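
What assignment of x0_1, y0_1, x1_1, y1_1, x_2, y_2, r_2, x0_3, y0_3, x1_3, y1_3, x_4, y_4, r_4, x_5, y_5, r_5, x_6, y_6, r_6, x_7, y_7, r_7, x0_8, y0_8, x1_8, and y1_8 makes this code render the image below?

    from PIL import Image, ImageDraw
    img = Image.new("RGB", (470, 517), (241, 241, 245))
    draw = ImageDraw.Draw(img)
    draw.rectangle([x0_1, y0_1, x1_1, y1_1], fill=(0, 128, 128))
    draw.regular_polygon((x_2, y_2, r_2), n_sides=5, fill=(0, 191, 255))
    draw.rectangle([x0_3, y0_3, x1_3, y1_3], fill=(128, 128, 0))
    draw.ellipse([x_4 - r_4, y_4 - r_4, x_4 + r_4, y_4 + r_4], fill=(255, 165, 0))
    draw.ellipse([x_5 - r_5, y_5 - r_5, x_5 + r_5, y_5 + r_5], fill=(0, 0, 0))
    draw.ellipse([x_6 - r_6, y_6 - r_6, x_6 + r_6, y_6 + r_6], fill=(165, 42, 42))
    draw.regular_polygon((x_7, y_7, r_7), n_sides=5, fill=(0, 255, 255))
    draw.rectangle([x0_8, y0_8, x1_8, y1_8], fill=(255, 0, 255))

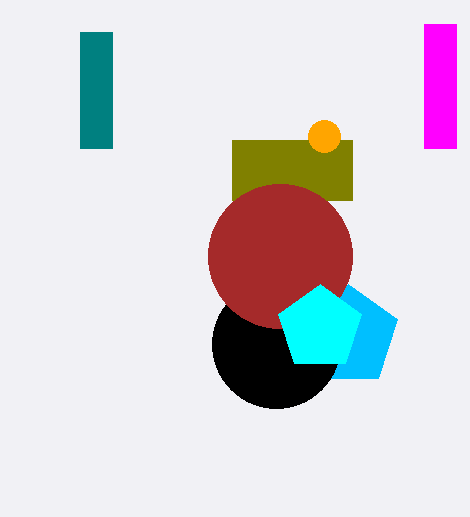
x0_1 = 80
y0_1 = 32
x1_1 = 112
y1_1 = 148
x_2 = 348
y_2 = 336
r_2 = 52
x0_3 = 232
y0_3 = 140
x1_3 = 352
y1_3 = 200
x_4 = 324
y_4 = 136
r_4 = 16
x_5 = 276
y_5 = 344
r_5 = 64
x_6 = 280
y_6 = 256
r_6 = 72
x_7 = 320
y_7 = 328
r_7 = 44
x0_8 = 424
y0_8 = 24
x1_8 = 456
y1_8 = 148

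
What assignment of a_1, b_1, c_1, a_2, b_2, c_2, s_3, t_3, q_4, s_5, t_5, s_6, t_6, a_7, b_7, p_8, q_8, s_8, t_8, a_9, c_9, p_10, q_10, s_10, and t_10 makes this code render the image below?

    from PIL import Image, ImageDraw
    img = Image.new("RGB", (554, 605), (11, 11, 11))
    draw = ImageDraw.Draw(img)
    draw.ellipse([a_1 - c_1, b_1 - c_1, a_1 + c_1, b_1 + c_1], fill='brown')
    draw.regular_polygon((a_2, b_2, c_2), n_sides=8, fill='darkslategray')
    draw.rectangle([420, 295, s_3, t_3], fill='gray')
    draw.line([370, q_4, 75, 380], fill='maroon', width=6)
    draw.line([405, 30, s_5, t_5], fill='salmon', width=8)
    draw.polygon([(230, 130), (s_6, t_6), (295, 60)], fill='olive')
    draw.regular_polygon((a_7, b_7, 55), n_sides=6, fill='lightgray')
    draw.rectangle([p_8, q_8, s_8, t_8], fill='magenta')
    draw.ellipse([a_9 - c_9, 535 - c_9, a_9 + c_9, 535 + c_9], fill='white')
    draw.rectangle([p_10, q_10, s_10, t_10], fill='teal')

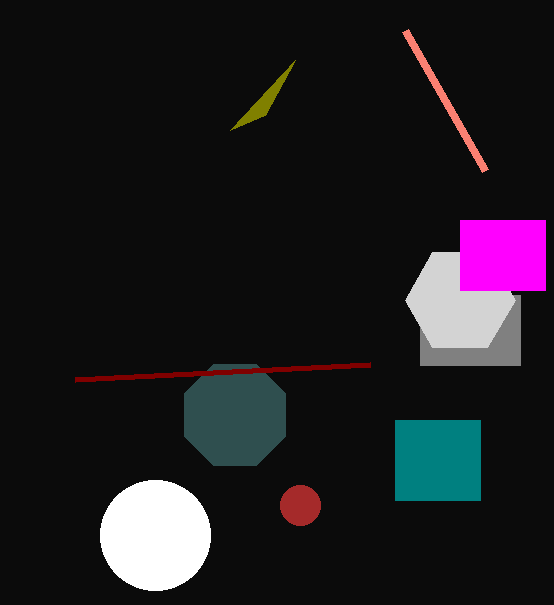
a_1 = 300
b_1 = 505
c_1 = 20
a_2 = 235
b_2 = 415
c_2 = 55
s_3 = 520
t_3 = 365
q_4 = 365
s_5 = 485
t_5 = 170
s_6 = 265
t_6 = 115
a_7 = 460
b_7 = 300
p_8 = 460
q_8 = 220
s_8 = 545
t_8 = 290
a_9 = 155
c_9 = 55
p_10 = 395
q_10 = 420
s_10 = 480
t_10 = 500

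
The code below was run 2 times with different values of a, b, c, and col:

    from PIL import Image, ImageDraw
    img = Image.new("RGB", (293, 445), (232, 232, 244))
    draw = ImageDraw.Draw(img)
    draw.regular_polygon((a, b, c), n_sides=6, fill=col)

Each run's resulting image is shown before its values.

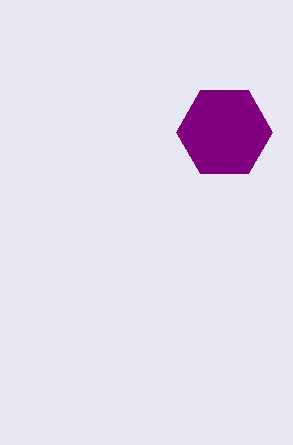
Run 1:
a = 224
b = 132
c = 48
col = 'purple'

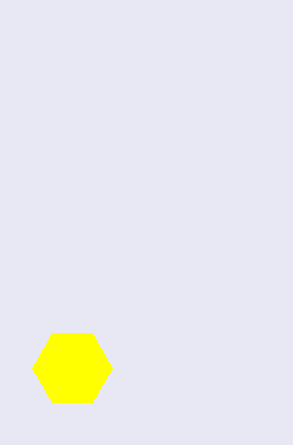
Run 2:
a = 72
b = 368
c = 40
col = 'yellow'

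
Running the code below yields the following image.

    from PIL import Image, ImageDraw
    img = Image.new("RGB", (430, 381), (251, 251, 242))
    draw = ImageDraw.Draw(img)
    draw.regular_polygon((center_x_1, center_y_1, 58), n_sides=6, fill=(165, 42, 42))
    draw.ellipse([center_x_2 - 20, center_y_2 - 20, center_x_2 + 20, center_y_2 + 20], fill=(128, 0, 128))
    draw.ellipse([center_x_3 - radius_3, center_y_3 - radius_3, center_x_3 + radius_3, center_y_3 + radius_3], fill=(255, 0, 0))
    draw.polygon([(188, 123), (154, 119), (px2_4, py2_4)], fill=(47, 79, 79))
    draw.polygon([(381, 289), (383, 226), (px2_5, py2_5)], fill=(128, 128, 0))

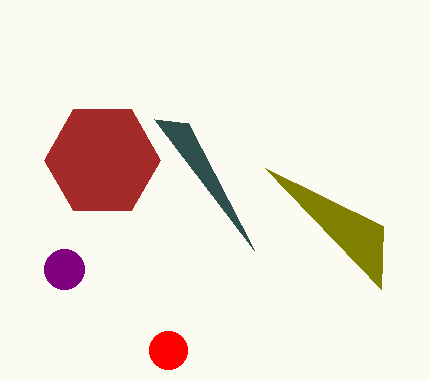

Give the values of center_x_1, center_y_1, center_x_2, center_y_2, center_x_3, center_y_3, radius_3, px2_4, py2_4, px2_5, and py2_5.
center_x_1 = 102, center_y_1 = 160, center_x_2 = 64, center_y_2 = 269, center_x_3 = 168, center_y_3 = 350, radius_3 = 19, px2_4 = 254, py2_4 = 250, px2_5 = 265, py2_5 = 168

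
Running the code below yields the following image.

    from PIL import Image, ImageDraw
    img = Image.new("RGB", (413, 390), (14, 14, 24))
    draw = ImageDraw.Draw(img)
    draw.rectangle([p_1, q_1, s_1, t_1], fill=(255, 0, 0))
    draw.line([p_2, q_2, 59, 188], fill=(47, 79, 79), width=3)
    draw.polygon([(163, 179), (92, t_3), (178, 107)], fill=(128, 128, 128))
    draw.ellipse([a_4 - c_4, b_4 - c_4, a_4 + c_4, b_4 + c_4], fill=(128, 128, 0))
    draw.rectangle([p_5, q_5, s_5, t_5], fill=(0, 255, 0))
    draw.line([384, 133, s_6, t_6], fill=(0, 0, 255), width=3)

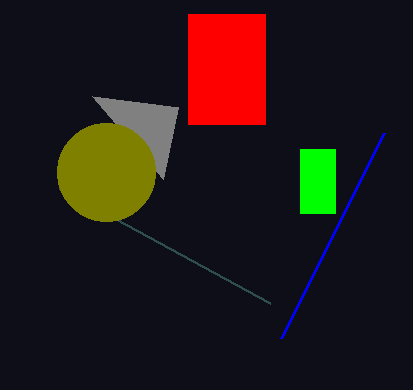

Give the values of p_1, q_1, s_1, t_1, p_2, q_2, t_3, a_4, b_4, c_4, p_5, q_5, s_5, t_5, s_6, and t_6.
p_1 = 188
q_1 = 14
s_1 = 265
t_1 = 124
p_2 = 270
q_2 = 303
t_3 = 96
a_4 = 106
b_4 = 172
c_4 = 49
p_5 = 300
q_5 = 149
s_5 = 335
t_5 = 213
s_6 = 281
t_6 = 338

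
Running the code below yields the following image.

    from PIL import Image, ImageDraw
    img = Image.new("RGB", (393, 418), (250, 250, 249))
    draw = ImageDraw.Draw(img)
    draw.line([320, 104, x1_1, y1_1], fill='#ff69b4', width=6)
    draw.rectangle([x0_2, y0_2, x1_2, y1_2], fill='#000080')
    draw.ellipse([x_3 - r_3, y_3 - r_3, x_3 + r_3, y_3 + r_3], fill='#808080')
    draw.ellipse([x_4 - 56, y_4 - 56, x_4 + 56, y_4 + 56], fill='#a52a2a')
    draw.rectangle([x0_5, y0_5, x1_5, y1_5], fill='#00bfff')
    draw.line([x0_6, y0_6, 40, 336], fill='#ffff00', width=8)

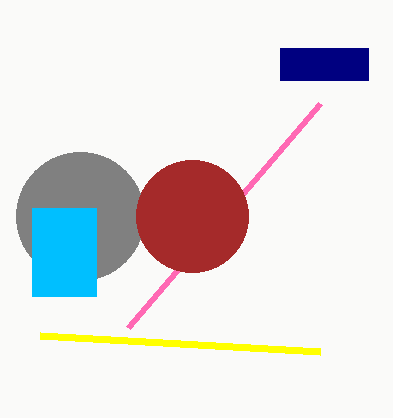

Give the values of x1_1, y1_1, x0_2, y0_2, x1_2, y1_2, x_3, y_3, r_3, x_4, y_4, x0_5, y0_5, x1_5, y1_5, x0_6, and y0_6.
x1_1 = 128
y1_1 = 328
x0_2 = 280
y0_2 = 48
x1_2 = 368
y1_2 = 80
x_3 = 80
y_3 = 216
r_3 = 64
x_4 = 192
y_4 = 216
x0_5 = 32
y0_5 = 208
x1_5 = 96
y1_5 = 296
x0_6 = 320
y0_6 = 352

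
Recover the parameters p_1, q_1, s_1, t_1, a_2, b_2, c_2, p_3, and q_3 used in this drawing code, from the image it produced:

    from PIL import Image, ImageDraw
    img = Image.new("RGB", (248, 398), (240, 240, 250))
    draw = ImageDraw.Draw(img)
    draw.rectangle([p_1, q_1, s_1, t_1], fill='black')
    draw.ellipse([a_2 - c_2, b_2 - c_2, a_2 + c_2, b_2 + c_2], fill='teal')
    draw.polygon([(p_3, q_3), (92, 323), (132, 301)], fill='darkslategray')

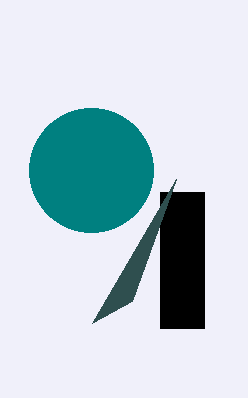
p_1 = 160; q_1 = 192; s_1 = 204; t_1 = 328; a_2 = 91; b_2 = 170; c_2 = 62; p_3 = 176; q_3 = 179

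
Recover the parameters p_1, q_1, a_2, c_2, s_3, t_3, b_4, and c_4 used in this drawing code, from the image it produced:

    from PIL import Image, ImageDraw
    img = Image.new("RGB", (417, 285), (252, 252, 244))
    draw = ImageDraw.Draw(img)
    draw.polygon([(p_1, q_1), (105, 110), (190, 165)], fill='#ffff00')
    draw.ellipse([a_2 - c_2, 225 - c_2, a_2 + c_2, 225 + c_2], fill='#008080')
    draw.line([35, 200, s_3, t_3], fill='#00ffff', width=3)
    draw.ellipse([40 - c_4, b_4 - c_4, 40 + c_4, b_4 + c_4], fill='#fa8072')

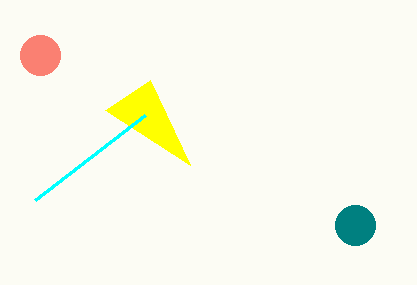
p_1 = 150; q_1 = 80; a_2 = 355; c_2 = 20; s_3 = 145; t_3 = 115; b_4 = 55; c_4 = 20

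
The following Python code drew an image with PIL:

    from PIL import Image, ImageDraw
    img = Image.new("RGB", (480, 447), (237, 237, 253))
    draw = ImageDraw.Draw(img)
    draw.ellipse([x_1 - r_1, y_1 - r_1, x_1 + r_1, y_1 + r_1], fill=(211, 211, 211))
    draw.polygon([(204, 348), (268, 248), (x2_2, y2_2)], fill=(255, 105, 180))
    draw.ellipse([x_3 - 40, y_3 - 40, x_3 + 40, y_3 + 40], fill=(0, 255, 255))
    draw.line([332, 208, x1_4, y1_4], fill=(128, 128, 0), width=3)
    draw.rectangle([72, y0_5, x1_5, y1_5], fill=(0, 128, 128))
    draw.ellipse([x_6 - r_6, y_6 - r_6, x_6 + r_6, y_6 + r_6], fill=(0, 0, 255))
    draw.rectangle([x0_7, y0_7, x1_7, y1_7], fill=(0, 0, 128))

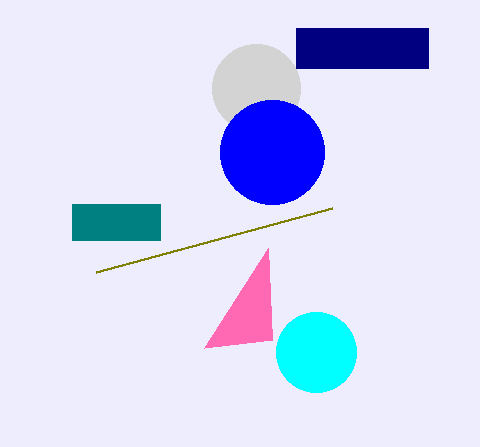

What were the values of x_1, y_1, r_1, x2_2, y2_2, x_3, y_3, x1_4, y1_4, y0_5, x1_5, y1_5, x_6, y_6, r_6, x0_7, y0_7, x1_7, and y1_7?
x_1 = 256, y_1 = 88, r_1 = 44, x2_2 = 272, y2_2 = 340, x_3 = 316, y_3 = 352, x1_4 = 96, y1_4 = 272, y0_5 = 204, x1_5 = 160, y1_5 = 240, x_6 = 272, y_6 = 152, r_6 = 52, x0_7 = 296, y0_7 = 28, x1_7 = 428, y1_7 = 68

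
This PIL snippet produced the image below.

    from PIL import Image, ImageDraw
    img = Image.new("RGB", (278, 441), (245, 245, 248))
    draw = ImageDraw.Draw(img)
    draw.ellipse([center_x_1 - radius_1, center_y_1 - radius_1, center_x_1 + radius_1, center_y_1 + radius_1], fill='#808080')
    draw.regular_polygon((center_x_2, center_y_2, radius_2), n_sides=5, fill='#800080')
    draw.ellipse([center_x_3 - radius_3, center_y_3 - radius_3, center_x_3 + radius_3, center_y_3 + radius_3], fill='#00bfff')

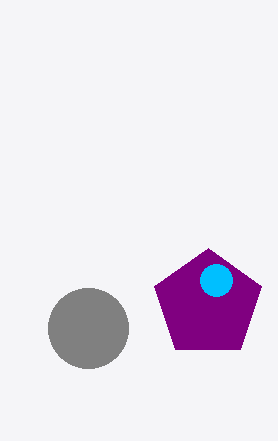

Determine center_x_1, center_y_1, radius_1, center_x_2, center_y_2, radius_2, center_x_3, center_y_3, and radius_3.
center_x_1 = 88; center_y_1 = 328; radius_1 = 40; center_x_2 = 208; center_y_2 = 304; radius_2 = 56; center_x_3 = 216; center_y_3 = 280; radius_3 = 16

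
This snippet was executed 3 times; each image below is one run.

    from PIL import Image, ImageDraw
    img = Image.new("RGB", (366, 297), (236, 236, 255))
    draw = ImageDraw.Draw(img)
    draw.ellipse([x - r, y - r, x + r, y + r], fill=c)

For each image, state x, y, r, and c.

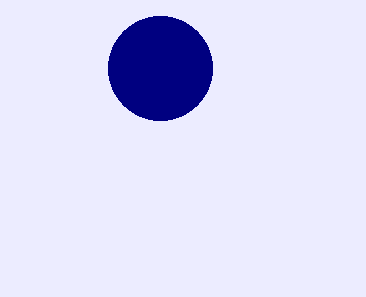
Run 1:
x = 160, y = 68, r = 52, c = 'navy'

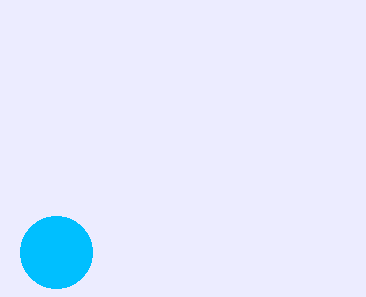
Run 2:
x = 56
y = 252
r = 36
c = 'deepskyblue'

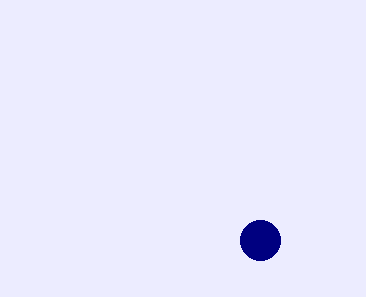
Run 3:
x = 260, y = 240, r = 20, c = 'navy'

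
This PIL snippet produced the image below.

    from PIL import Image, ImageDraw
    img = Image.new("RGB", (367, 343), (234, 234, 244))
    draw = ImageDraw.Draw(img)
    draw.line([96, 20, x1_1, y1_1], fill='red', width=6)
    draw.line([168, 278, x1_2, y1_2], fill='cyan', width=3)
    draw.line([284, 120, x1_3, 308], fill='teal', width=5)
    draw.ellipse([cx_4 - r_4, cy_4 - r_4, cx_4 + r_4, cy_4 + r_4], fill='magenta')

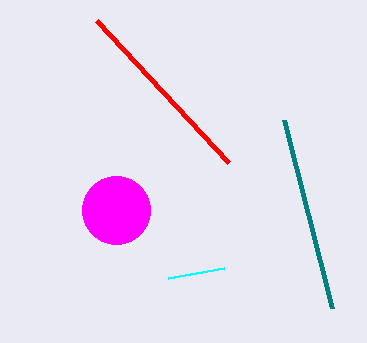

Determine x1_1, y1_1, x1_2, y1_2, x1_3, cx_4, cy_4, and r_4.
x1_1 = 228
y1_1 = 162
x1_2 = 224
y1_2 = 268
x1_3 = 332
cx_4 = 116
cy_4 = 210
r_4 = 34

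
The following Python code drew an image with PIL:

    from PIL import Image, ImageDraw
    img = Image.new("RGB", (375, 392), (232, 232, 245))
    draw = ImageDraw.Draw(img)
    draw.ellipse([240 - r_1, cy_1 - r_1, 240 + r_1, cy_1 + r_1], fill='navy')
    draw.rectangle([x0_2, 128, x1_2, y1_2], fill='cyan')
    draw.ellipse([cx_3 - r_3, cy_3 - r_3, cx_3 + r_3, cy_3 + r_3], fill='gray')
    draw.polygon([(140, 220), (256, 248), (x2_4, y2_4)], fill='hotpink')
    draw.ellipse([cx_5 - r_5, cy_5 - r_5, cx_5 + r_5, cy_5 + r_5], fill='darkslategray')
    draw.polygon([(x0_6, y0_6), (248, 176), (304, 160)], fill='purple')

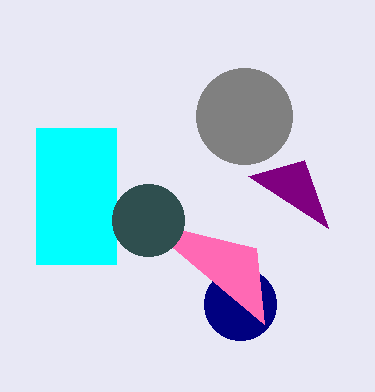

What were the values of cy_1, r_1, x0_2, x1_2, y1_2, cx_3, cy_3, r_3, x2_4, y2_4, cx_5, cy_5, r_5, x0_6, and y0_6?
cy_1 = 304, r_1 = 36, x0_2 = 36, x1_2 = 116, y1_2 = 264, cx_3 = 244, cy_3 = 116, r_3 = 48, x2_4 = 264, y2_4 = 324, cx_5 = 148, cy_5 = 220, r_5 = 36, x0_6 = 328, y0_6 = 228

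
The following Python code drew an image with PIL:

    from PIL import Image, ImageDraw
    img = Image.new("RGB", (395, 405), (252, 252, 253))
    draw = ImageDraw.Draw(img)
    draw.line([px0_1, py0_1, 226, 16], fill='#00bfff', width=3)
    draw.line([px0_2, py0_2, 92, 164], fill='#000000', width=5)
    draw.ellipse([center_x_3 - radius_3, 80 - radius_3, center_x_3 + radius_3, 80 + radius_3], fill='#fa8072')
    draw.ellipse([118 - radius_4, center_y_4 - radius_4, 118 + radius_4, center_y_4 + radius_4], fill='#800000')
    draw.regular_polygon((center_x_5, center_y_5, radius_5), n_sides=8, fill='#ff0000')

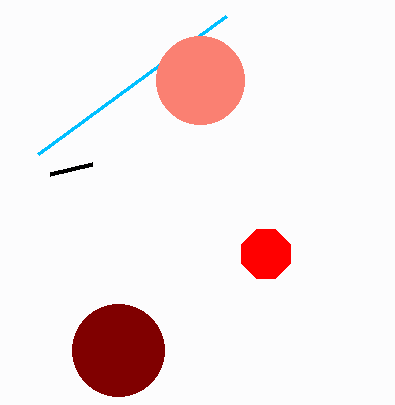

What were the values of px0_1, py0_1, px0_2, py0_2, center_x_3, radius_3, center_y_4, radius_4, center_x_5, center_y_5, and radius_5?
px0_1 = 38
py0_1 = 154
px0_2 = 50
py0_2 = 174
center_x_3 = 200
radius_3 = 44
center_y_4 = 350
radius_4 = 46
center_x_5 = 266
center_y_5 = 254
radius_5 = 26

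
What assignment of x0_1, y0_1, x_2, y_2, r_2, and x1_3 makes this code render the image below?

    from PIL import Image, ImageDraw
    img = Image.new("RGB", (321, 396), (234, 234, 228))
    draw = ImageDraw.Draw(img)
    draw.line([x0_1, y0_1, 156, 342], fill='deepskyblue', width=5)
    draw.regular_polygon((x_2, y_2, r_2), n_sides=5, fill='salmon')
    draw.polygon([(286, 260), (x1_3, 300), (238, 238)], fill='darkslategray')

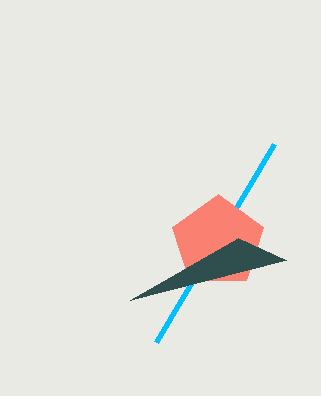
x0_1 = 274, y0_1 = 144, x_2 = 218, y_2 = 242, r_2 = 48, x1_3 = 130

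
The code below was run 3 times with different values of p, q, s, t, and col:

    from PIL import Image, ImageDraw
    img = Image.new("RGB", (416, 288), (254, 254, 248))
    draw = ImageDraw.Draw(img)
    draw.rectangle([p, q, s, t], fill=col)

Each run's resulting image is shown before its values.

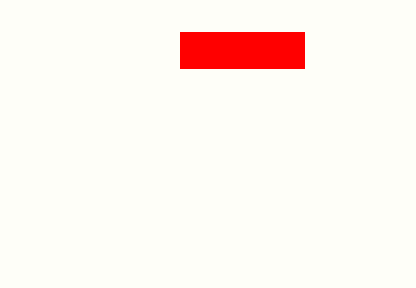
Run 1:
p = 180
q = 32
s = 304
t = 68
col = 'red'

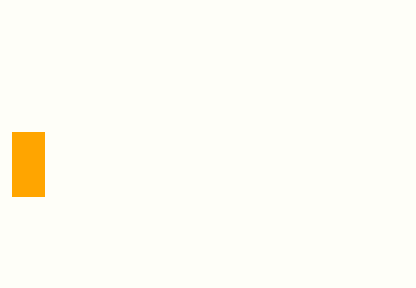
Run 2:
p = 12
q = 132
s = 44
t = 196
col = 'orange'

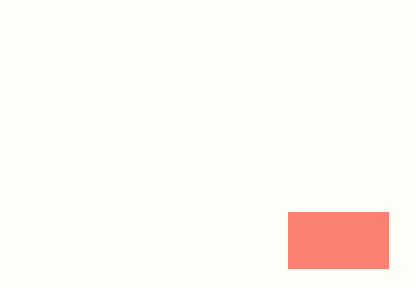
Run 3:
p = 288; q = 212; s = 388; t = 268; col = 'salmon'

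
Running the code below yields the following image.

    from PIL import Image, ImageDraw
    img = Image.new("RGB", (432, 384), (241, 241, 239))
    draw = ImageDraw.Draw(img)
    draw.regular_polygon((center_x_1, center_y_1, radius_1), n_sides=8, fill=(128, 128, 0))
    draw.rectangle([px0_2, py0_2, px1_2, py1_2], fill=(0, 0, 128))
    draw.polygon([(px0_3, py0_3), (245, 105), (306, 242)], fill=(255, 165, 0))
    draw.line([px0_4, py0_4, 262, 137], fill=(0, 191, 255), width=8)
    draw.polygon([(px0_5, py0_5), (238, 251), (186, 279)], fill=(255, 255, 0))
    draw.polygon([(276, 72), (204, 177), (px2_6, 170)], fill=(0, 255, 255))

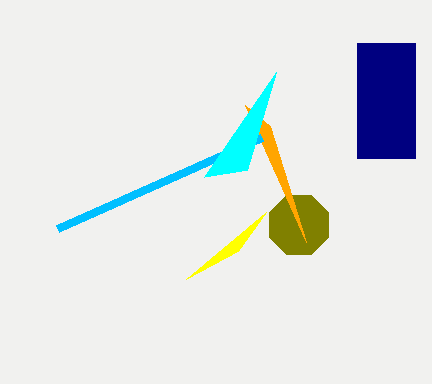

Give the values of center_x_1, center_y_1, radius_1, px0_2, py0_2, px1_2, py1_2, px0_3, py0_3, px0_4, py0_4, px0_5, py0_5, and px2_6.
center_x_1 = 299, center_y_1 = 225, radius_1 = 32, px0_2 = 357, py0_2 = 43, px1_2 = 415, py1_2 = 158, px0_3 = 270, py0_3 = 126, px0_4 = 58, py0_4 = 228, px0_5 = 266, py0_5 = 212, px2_6 = 247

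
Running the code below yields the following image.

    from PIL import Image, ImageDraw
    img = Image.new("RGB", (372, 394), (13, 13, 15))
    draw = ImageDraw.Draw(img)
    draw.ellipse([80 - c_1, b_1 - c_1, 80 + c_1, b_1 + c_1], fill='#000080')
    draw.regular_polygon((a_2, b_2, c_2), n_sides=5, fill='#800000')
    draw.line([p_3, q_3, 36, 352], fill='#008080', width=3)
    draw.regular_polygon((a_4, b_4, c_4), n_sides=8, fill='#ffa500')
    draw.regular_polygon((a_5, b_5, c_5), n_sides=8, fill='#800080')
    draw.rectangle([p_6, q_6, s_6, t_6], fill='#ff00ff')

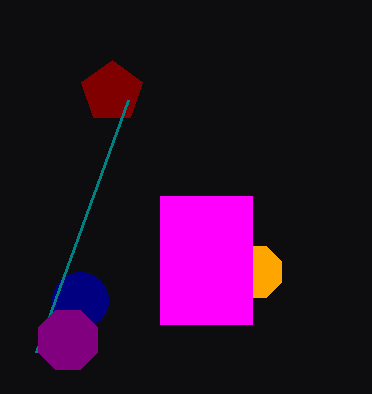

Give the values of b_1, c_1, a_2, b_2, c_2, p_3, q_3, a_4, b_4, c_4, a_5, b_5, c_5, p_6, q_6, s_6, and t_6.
b_1 = 300, c_1 = 28, a_2 = 112, b_2 = 92, c_2 = 32, p_3 = 128, q_3 = 100, a_4 = 256, b_4 = 272, c_4 = 28, a_5 = 68, b_5 = 340, c_5 = 32, p_6 = 160, q_6 = 196, s_6 = 252, t_6 = 324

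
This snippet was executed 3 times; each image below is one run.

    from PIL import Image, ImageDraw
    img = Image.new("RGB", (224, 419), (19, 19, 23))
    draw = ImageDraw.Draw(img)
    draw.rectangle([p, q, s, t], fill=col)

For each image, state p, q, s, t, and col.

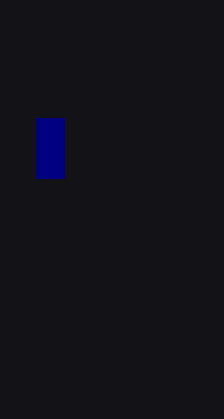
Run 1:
p = 36; q = 118; s = 64; t = 178; col = 'navy'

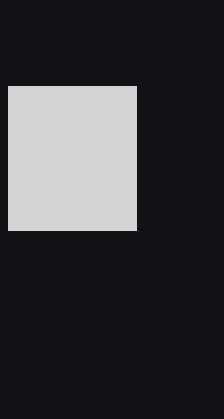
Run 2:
p = 8; q = 86; s = 136; t = 230; col = 'lightgray'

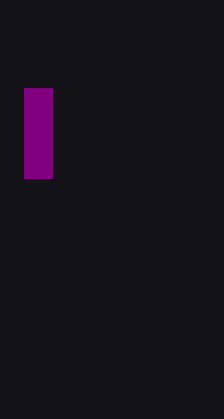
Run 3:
p = 24, q = 88, s = 52, t = 178, col = 'purple'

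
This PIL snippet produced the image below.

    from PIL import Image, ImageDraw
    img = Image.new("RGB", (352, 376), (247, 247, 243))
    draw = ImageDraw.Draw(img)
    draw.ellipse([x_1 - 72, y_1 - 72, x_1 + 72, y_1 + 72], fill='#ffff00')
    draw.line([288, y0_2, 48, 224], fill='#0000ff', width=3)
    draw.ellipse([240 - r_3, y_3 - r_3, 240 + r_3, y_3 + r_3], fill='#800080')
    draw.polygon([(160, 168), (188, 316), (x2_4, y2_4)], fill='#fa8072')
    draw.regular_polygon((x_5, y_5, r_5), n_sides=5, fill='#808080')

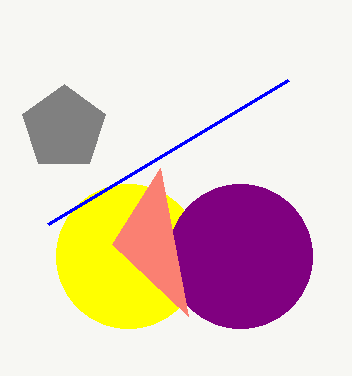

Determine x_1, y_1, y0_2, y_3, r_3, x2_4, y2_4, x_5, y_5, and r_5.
x_1 = 128; y_1 = 256; y0_2 = 80; y_3 = 256; r_3 = 72; x2_4 = 112; y2_4 = 244; x_5 = 64; y_5 = 128; r_5 = 44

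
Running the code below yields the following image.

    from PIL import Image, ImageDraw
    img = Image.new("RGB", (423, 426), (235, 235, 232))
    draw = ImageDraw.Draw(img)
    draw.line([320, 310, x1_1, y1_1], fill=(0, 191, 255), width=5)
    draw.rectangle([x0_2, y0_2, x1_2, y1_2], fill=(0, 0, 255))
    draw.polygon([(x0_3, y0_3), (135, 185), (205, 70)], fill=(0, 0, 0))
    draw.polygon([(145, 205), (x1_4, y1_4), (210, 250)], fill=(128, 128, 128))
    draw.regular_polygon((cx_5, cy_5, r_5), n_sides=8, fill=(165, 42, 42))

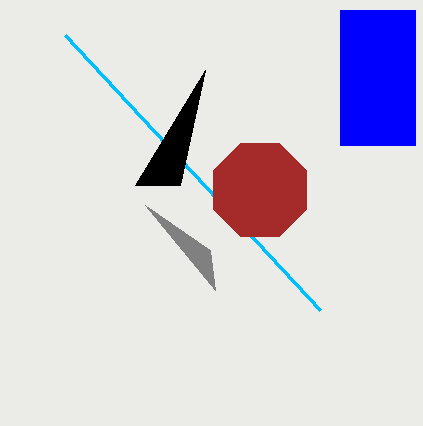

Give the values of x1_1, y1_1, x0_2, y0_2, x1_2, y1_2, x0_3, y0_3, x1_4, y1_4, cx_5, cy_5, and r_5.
x1_1 = 65, y1_1 = 35, x0_2 = 340, y0_2 = 10, x1_2 = 415, y1_2 = 145, x0_3 = 180, y0_3 = 185, x1_4 = 215, y1_4 = 290, cx_5 = 260, cy_5 = 190, r_5 = 50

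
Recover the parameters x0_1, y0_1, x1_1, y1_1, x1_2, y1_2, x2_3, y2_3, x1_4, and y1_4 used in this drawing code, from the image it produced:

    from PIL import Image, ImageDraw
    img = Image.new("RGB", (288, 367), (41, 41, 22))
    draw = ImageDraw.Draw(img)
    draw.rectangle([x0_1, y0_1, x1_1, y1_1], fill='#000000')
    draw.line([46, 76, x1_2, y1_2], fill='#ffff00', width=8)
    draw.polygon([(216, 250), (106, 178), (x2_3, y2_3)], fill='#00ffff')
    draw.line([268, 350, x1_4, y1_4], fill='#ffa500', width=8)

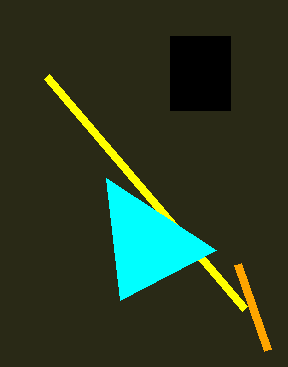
x0_1 = 170
y0_1 = 36
x1_1 = 230
y1_1 = 110
x1_2 = 244
y1_2 = 308
x2_3 = 120
y2_3 = 300
x1_4 = 238
y1_4 = 264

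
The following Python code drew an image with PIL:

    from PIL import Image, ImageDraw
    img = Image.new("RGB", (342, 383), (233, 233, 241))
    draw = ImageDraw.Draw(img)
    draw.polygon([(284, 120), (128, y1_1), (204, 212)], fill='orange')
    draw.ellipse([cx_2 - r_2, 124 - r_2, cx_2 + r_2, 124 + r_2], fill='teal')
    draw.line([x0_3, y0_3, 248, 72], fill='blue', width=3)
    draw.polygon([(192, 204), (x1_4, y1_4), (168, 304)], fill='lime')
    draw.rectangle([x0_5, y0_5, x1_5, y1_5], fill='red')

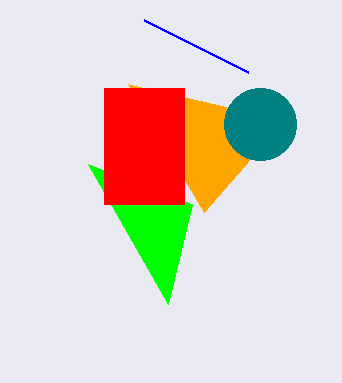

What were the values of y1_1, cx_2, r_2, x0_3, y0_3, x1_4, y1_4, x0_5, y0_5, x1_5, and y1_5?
y1_1 = 84
cx_2 = 260
r_2 = 36
x0_3 = 144
y0_3 = 20
x1_4 = 88
y1_4 = 164
x0_5 = 104
y0_5 = 88
x1_5 = 184
y1_5 = 204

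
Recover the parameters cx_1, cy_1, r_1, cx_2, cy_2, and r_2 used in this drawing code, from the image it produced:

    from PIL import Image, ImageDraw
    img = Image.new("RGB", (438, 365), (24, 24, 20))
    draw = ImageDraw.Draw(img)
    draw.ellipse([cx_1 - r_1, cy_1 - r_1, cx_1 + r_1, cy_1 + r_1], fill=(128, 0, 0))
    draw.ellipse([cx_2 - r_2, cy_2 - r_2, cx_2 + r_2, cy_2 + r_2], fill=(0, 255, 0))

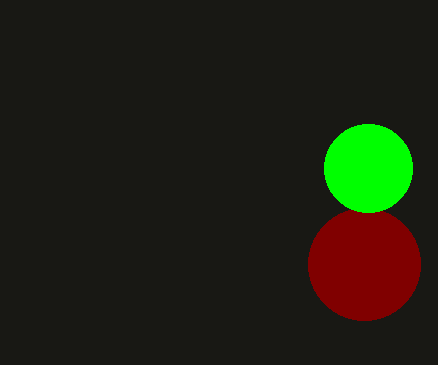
cx_1 = 364
cy_1 = 264
r_1 = 56
cx_2 = 368
cy_2 = 168
r_2 = 44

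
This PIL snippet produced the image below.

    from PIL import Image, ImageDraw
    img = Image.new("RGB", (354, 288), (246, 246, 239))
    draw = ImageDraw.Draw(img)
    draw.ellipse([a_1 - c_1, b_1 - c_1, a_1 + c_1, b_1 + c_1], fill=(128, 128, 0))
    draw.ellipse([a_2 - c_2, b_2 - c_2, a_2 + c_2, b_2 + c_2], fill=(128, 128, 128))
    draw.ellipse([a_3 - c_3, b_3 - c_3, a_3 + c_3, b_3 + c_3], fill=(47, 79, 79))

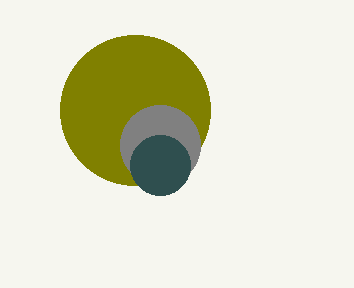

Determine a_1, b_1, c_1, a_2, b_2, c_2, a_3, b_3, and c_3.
a_1 = 135; b_1 = 110; c_1 = 75; a_2 = 160; b_2 = 145; c_2 = 40; a_3 = 160; b_3 = 165; c_3 = 30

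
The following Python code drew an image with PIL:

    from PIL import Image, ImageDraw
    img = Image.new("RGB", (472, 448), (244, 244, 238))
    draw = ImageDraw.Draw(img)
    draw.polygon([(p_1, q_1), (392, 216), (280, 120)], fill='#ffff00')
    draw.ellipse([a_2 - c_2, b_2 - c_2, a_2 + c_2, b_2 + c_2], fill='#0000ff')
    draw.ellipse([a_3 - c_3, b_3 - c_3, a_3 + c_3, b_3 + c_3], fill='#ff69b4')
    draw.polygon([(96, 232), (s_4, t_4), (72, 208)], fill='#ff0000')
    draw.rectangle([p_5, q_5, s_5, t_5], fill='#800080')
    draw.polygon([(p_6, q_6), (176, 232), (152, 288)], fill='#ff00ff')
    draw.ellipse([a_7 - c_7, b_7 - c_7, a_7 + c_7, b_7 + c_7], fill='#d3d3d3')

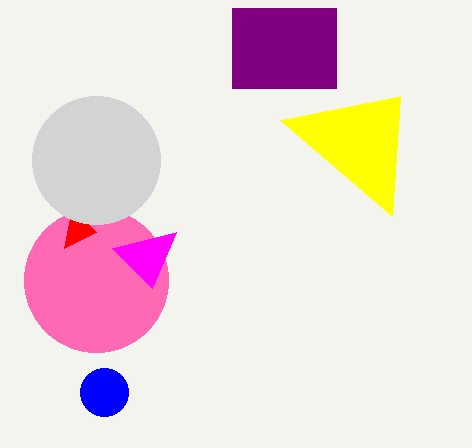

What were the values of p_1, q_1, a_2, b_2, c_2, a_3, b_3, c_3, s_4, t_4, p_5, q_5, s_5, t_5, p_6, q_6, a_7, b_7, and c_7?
p_1 = 400; q_1 = 96; a_2 = 104; b_2 = 392; c_2 = 24; a_3 = 96; b_3 = 280; c_3 = 72; s_4 = 64; t_4 = 248; p_5 = 232; q_5 = 8; s_5 = 336; t_5 = 88; p_6 = 112; q_6 = 248; a_7 = 96; b_7 = 160; c_7 = 64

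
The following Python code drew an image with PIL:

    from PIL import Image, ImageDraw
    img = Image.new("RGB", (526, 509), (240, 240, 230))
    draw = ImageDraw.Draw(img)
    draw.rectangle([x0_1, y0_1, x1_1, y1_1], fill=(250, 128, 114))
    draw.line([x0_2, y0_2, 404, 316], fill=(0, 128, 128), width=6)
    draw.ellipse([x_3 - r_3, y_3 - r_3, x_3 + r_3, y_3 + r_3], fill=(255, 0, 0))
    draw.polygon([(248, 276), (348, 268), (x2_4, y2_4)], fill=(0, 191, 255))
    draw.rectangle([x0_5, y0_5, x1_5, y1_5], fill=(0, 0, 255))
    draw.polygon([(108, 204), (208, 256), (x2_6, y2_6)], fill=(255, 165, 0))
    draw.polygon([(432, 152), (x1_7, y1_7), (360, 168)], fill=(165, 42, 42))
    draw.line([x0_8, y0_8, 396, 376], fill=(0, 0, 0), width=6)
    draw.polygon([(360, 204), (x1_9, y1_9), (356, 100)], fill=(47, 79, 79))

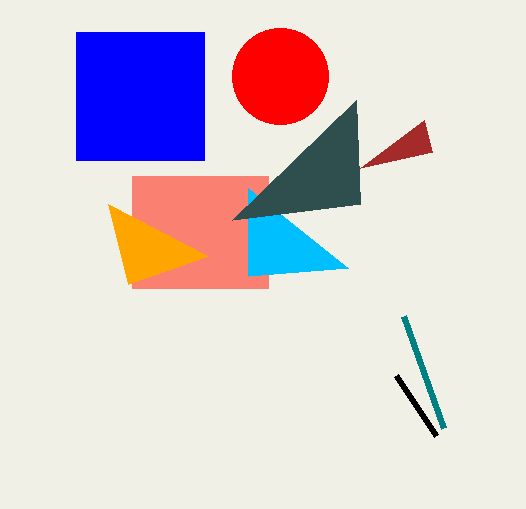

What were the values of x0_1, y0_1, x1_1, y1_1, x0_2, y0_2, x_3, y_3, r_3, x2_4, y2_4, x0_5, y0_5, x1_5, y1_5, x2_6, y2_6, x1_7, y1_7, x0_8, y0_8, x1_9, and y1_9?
x0_1 = 132; y0_1 = 176; x1_1 = 268; y1_1 = 288; x0_2 = 444; y0_2 = 428; x_3 = 280; y_3 = 76; r_3 = 48; x2_4 = 248; y2_4 = 188; x0_5 = 76; y0_5 = 32; x1_5 = 204; y1_5 = 160; x2_6 = 128; y2_6 = 284; x1_7 = 424; y1_7 = 120; x0_8 = 436; y0_8 = 436; x1_9 = 232; y1_9 = 220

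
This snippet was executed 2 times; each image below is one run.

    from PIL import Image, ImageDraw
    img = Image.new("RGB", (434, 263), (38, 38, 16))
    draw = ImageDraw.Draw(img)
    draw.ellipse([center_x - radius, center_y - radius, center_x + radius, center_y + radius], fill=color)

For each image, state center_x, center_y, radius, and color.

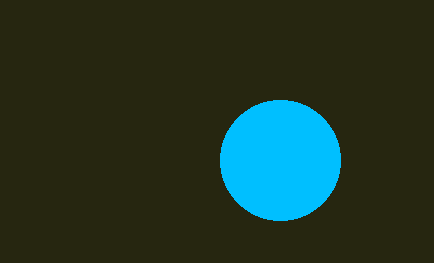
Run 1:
center_x = 280, center_y = 160, radius = 60, color = 'deepskyblue'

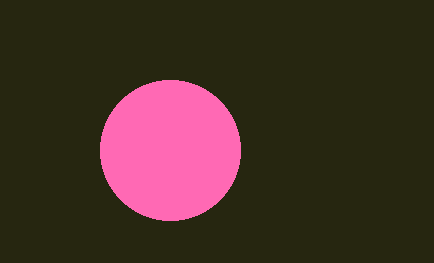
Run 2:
center_x = 170
center_y = 150
radius = 70
color = 'hotpink'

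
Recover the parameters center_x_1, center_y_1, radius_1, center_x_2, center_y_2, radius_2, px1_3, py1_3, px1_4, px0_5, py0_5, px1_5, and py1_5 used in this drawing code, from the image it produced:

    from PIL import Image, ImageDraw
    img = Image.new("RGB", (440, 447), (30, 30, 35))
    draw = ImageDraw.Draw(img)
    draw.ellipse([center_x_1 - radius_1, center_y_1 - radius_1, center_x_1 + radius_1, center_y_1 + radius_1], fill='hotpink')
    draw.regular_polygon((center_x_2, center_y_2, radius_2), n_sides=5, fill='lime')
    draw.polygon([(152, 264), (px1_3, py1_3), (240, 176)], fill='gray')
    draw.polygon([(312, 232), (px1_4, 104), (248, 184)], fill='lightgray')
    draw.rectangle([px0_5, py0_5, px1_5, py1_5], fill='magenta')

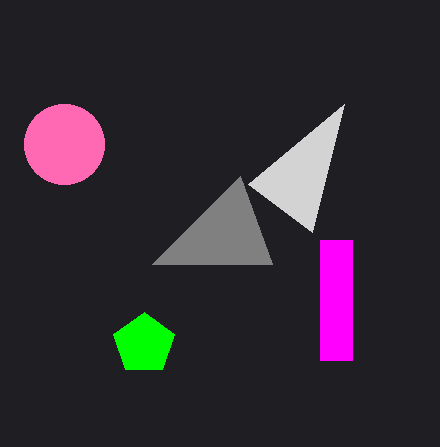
center_x_1 = 64
center_y_1 = 144
radius_1 = 40
center_x_2 = 144
center_y_2 = 344
radius_2 = 32
px1_3 = 272
py1_3 = 264
px1_4 = 344
px0_5 = 320
py0_5 = 240
px1_5 = 352
py1_5 = 360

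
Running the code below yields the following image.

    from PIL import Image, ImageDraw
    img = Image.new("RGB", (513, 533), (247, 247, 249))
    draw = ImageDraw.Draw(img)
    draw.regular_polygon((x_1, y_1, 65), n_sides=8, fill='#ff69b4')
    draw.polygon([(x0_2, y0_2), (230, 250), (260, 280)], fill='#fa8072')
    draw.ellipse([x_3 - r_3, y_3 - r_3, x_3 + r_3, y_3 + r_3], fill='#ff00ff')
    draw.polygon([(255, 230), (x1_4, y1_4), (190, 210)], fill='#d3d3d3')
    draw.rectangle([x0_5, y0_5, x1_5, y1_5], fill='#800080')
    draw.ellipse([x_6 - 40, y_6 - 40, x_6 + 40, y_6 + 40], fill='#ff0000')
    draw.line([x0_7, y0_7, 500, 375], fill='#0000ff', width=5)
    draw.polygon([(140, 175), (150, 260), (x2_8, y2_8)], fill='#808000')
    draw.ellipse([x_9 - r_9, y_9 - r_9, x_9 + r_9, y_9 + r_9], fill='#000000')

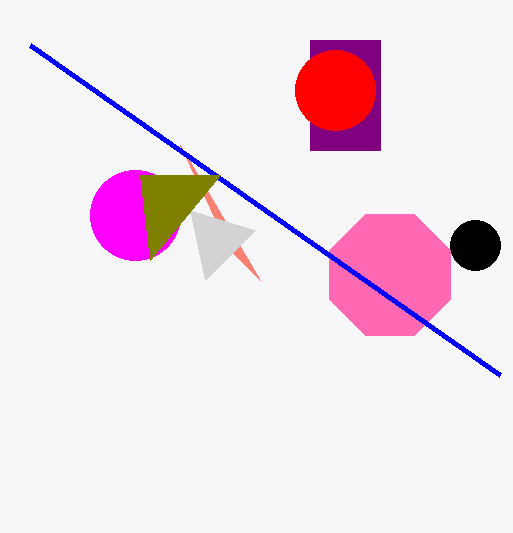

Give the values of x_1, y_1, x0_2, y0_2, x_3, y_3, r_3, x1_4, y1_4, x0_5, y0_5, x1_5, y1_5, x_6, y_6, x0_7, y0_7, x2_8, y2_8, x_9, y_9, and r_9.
x_1 = 390; y_1 = 275; x0_2 = 180; y0_2 = 145; x_3 = 135; y_3 = 215; r_3 = 45; x1_4 = 205; y1_4 = 280; x0_5 = 310; y0_5 = 40; x1_5 = 380; y1_5 = 150; x_6 = 335; y_6 = 90; x0_7 = 30; y0_7 = 45; x2_8 = 220; y2_8 = 175; x_9 = 475; y_9 = 245; r_9 = 25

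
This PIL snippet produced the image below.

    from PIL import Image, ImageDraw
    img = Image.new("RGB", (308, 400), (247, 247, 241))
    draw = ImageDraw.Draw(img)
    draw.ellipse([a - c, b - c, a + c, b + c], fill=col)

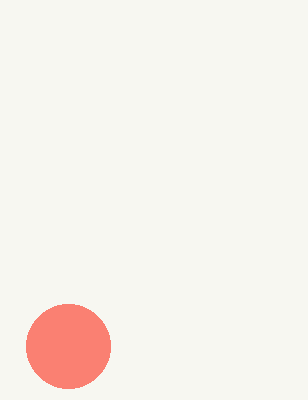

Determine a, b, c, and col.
a = 68; b = 346; c = 42; col = 'salmon'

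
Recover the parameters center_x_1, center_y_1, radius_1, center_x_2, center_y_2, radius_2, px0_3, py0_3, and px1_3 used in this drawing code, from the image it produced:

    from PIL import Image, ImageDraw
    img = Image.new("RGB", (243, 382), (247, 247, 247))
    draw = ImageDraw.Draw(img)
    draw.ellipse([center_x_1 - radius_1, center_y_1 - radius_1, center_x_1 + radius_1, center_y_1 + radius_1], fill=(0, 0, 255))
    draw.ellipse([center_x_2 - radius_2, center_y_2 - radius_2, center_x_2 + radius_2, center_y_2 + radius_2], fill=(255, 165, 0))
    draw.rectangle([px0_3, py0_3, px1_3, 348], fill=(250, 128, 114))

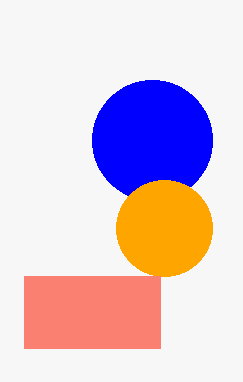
center_x_1 = 152
center_y_1 = 140
radius_1 = 60
center_x_2 = 164
center_y_2 = 228
radius_2 = 48
px0_3 = 24
py0_3 = 276
px1_3 = 160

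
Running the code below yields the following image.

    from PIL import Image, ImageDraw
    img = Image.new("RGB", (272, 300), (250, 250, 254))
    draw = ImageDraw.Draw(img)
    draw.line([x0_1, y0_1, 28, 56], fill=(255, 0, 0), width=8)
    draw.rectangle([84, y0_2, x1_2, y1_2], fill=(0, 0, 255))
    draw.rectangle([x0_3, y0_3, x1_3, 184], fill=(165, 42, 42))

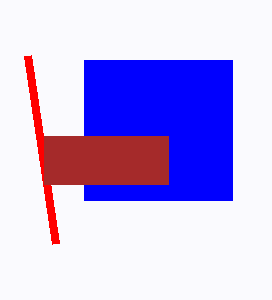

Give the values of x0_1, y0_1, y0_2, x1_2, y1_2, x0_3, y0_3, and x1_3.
x0_1 = 56
y0_1 = 244
y0_2 = 60
x1_2 = 232
y1_2 = 200
x0_3 = 44
y0_3 = 136
x1_3 = 168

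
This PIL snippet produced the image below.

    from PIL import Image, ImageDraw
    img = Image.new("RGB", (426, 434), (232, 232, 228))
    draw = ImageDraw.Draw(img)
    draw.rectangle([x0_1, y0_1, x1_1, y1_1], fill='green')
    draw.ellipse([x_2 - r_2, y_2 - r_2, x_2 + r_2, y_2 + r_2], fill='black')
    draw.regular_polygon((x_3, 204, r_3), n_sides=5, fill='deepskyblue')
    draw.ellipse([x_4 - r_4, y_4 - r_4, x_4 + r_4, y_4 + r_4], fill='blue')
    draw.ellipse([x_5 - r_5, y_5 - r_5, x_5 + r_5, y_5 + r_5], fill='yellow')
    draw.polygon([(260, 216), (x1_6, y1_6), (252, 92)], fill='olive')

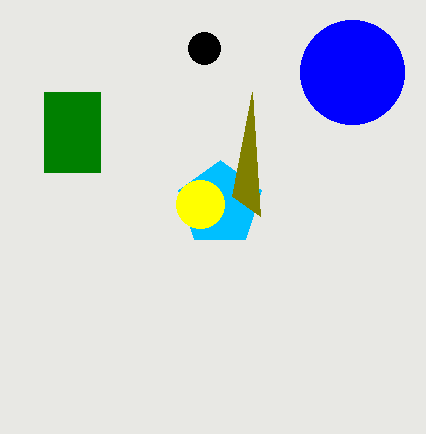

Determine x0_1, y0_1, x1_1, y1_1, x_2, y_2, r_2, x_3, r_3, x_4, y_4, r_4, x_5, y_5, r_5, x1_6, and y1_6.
x0_1 = 44; y0_1 = 92; x1_1 = 100; y1_1 = 172; x_2 = 204; y_2 = 48; r_2 = 16; x_3 = 220; r_3 = 44; x_4 = 352; y_4 = 72; r_4 = 52; x_5 = 200; y_5 = 204; r_5 = 24; x1_6 = 232; y1_6 = 196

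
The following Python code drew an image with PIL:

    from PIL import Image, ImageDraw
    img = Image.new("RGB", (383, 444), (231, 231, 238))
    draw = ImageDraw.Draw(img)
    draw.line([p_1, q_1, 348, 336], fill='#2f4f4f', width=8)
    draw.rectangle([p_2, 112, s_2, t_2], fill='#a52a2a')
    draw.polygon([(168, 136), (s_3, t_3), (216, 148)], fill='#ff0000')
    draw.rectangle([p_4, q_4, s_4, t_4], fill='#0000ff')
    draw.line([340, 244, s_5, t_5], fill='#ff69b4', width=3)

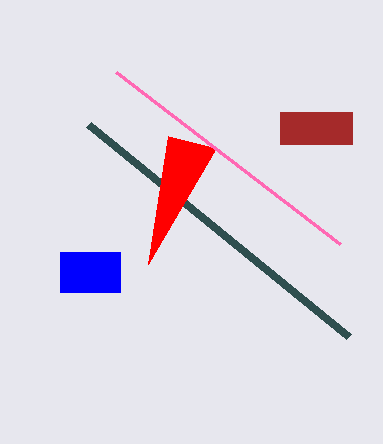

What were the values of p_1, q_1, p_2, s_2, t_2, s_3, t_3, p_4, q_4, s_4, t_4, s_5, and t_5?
p_1 = 88; q_1 = 124; p_2 = 280; s_2 = 352; t_2 = 144; s_3 = 148; t_3 = 264; p_4 = 60; q_4 = 252; s_4 = 120; t_4 = 292; s_5 = 116; t_5 = 72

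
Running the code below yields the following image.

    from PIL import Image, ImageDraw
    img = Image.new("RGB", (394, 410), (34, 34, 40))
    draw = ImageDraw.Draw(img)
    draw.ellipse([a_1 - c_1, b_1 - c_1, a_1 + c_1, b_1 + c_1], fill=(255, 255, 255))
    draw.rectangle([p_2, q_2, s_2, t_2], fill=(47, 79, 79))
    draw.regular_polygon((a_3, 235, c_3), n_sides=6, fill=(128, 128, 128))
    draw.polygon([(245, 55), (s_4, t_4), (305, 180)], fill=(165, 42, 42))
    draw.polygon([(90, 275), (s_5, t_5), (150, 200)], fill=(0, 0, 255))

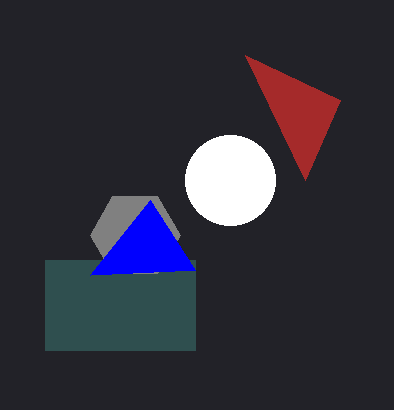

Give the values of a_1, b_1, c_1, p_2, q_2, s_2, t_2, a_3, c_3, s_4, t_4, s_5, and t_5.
a_1 = 230, b_1 = 180, c_1 = 45, p_2 = 45, q_2 = 260, s_2 = 195, t_2 = 350, a_3 = 135, c_3 = 45, s_4 = 340, t_4 = 100, s_5 = 195, t_5 = 270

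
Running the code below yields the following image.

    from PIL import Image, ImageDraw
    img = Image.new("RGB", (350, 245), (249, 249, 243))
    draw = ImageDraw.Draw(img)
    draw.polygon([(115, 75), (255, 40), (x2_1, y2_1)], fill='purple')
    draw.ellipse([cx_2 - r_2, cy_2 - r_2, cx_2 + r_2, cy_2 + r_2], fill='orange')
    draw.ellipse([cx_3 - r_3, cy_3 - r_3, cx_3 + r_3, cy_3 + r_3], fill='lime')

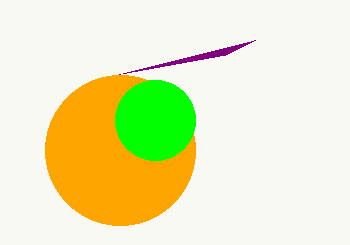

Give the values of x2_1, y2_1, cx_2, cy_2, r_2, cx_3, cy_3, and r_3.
x2_1 = 225; y2_1 = 55; cx_2 = 120; cy_2 = 150; r_2 = 75; cx_3 = 155; cy_3 = 120; r_3 = 40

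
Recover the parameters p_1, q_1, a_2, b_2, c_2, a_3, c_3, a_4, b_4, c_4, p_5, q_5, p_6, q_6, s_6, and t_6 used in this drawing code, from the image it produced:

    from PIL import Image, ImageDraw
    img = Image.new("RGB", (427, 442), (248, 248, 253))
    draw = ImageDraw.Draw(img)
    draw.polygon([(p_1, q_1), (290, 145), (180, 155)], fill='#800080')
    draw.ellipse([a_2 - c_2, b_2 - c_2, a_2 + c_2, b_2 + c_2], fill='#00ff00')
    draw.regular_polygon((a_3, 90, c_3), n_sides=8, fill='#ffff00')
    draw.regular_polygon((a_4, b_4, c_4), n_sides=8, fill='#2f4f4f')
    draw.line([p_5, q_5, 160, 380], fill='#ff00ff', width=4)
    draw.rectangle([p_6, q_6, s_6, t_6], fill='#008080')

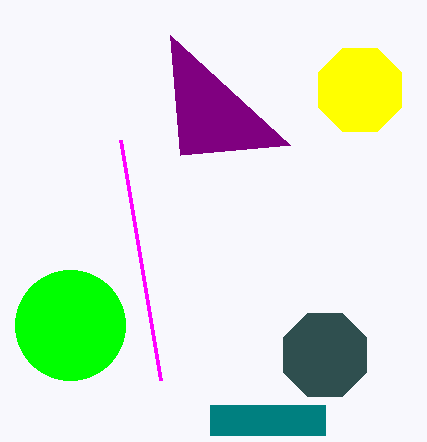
p_1 = 170
q_1 = 35
a_2 = 70
b_2 = 325
c_2 = 55
a_3 = 360
c_3 = 45
a_4 = 325
b_4 = 355
c_4 = 45
p_5 = 120
q_5 = 140
p_6 = 210
q_6 = 405
s_6 = 325
t_6 = 435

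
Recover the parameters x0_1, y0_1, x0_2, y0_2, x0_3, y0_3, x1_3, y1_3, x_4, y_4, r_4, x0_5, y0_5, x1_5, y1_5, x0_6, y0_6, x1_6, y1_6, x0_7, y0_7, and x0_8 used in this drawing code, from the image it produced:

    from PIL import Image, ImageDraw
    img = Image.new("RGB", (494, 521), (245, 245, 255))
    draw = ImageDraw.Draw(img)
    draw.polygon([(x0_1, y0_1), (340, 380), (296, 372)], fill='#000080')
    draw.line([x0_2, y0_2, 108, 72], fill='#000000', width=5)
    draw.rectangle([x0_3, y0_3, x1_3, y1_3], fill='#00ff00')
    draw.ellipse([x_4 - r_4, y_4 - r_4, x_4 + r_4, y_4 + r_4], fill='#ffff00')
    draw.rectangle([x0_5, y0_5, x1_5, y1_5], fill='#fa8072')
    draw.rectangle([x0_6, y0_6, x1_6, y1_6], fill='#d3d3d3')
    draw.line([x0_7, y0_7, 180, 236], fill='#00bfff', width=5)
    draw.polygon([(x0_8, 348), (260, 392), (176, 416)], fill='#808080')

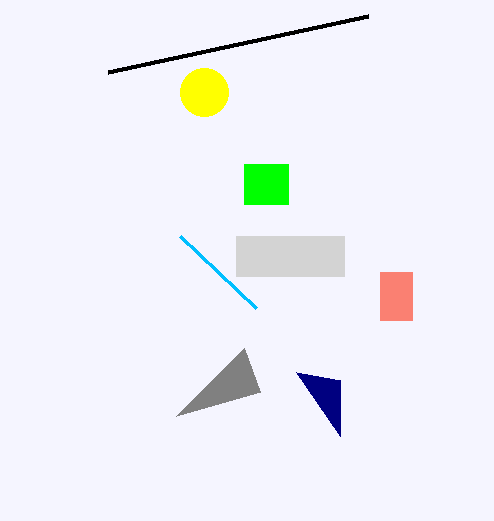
x0_1 = 340; y0_1 = 436; x0_2 = 368; y0_2 = 16; x0_3 = 244; y0_3 = 164; x1_3 = 288; y1_3 = 204; x_4 = 204; y_4 = 92; r_4 = 24; x0_5 = 380; y0_5 = 272; x1_5 = 412; y1_5 = 320; x0_6 = 236; y0_6 = 236; x1_6 = 344; y1_6 = 276; x0_7 = 256; y0_7 = 308; x0_8 = 244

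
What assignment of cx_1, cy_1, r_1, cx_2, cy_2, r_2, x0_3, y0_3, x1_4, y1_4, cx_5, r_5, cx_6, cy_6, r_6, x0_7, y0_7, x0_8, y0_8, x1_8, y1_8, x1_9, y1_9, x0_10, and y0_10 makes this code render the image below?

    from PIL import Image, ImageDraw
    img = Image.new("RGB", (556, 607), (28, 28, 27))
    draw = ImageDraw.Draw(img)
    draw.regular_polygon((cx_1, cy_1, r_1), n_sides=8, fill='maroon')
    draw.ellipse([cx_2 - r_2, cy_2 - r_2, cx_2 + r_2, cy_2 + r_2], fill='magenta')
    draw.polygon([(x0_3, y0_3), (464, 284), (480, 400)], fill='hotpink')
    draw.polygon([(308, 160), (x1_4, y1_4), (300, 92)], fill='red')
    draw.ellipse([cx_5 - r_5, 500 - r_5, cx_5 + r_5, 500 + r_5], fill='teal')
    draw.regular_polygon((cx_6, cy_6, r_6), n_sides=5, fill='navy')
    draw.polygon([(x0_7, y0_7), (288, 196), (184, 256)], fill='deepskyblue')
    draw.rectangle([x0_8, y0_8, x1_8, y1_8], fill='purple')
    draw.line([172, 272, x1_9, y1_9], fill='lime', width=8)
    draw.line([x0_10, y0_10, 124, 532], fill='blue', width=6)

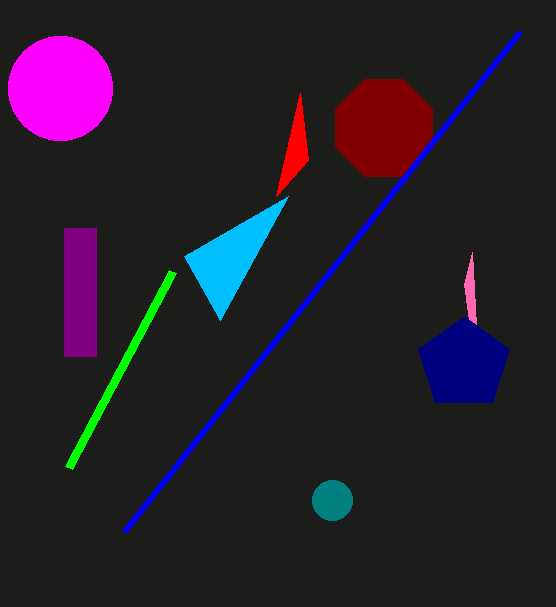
cx_1 = 384, cy_1 = 128, r_1 = 52, cx_2 = 60, cy_2 = 88, r_2 = 52, x0_3 = 472, y0_3 = 252, x1_4 = 276, y1_4 = 196, cx_5 = 332, r_5 = 20, cx_6 = 464, cy_6 = 364, r_6 = 48, x0_7 = 220, y0_7 = 320, x0_8 = 64, y0_8 = 228, x1_8 = 96, y1_8 = 356, x1_9 = 68, y1_9 = 468, x0_10 = 520, y0_10 = 32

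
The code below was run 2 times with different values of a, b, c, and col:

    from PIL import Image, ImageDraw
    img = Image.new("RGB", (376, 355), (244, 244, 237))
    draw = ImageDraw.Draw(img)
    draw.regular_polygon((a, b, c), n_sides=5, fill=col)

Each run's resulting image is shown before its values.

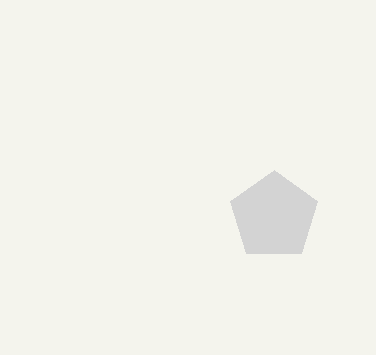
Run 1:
a = 274
b = 216
c = 46
col = 'lightgray'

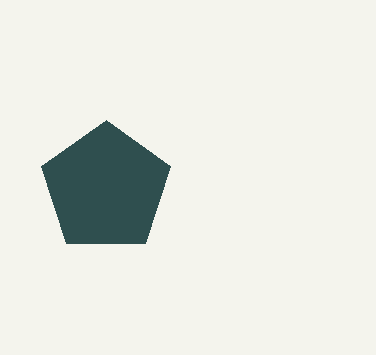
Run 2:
a = 106
b = 188
c = 68
col = 'darkslategray'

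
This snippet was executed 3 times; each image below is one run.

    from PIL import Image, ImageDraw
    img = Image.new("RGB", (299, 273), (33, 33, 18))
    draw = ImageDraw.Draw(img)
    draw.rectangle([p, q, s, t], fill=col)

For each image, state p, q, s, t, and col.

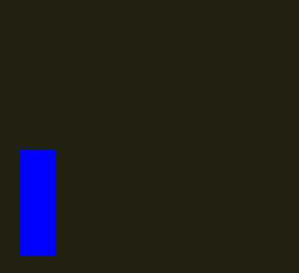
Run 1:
p = 20
q = 150
s = 55
t = 255
col = 'blue'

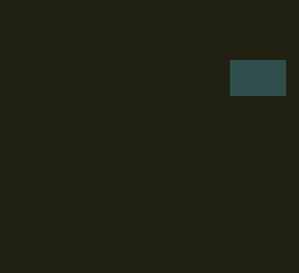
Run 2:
p = 230; q = 60; s = 285; t = 95; col = 'darkslategray'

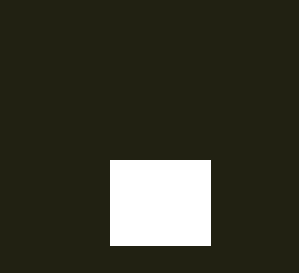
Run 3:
p = 110, q = 160, s = 210, t = 245, col = 'white'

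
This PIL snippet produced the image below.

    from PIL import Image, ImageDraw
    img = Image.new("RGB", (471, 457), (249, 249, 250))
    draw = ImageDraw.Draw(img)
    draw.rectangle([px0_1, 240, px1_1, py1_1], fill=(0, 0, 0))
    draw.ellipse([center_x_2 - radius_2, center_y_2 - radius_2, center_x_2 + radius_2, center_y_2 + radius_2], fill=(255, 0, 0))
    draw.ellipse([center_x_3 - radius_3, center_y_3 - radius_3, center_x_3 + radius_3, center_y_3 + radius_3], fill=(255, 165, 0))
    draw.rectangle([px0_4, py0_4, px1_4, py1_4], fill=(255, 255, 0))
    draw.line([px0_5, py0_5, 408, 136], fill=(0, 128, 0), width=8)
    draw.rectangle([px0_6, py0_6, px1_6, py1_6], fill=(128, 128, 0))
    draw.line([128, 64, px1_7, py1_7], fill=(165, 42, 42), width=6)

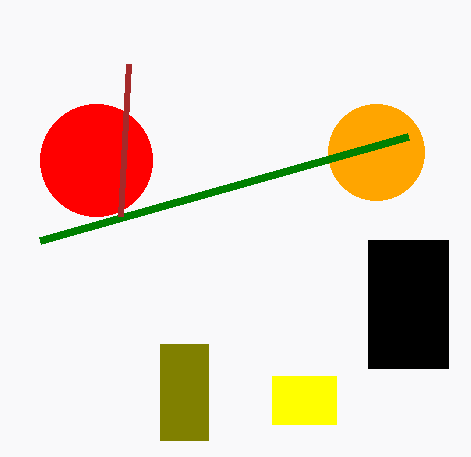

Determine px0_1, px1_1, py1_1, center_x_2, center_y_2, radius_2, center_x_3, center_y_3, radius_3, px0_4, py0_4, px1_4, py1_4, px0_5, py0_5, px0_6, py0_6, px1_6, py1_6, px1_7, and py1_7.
px0_1 = 368, px1_1 = 448, py1_1 = 368, center_x_2 = 96, center_y_2 = 160, radius_2 = 56, center_x_3 = 376, center_y_3 = 152, radius_3 = 48, px0_4 = 272, py0_4 = 376, px1_4 = 336, py1_4 = 424, px0_5 = 40, py0_5 = 240, px0_6 = 160, py0_6 = 344, px1_6 = 208, py1_6 = 440, px1_7 = 120, py1_7 = 216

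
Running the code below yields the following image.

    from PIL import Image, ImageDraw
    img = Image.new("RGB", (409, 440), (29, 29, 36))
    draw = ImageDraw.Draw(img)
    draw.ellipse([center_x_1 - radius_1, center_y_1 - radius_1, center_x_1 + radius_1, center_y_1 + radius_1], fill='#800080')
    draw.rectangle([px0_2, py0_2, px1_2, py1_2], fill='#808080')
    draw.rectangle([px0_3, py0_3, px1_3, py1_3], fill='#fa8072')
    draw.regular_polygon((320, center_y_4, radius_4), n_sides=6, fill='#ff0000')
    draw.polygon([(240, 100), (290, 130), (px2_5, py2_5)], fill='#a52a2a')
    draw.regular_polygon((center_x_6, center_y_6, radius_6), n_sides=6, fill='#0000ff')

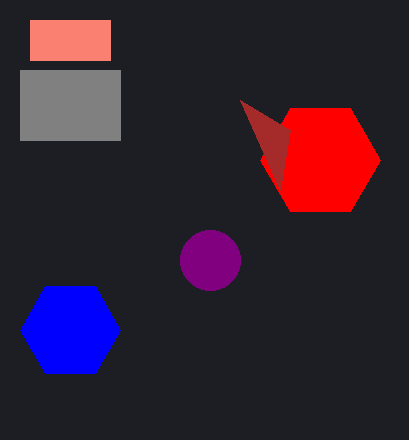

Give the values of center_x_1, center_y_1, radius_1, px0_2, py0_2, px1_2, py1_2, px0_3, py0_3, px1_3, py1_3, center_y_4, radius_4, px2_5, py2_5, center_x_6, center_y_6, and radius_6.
center_x_1 = 210; center_y_1 = 260; radius_1 = 30; px0_2 = 20; py0_2 = 70; px1_2 = 120; py1_2 = 140; px0_3 = 30; py0_3 = 20; px1_3 = 110; py1_3 = 60; center_y_4 = 160; radius_4 = 60; px2_5 = 280; py2_5 = 190; center_x_6 = 70; center_y_6 = 330; radius_6 = 50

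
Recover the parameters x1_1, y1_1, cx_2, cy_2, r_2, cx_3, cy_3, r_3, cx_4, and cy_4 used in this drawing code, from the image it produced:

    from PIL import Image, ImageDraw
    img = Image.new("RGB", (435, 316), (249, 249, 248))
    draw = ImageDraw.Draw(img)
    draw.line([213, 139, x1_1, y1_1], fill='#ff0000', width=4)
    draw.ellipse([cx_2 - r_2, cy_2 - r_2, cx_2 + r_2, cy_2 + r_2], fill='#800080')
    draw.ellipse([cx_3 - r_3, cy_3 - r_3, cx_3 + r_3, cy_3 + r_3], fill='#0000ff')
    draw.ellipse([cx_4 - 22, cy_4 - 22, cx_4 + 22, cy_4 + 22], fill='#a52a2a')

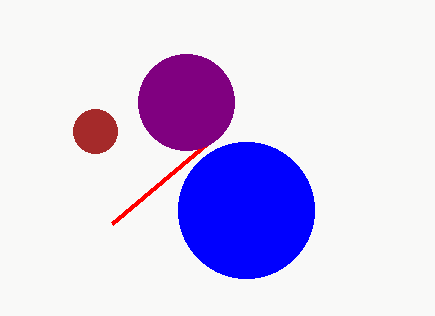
x1_1 = 112; y1_1 = 224; cx_2 = 186; cy_2 = 102; r_2 = 48; cx_3 = 246; cy_3 = 210; r_3 = 68; cx_4 = 95; cy_4 = 131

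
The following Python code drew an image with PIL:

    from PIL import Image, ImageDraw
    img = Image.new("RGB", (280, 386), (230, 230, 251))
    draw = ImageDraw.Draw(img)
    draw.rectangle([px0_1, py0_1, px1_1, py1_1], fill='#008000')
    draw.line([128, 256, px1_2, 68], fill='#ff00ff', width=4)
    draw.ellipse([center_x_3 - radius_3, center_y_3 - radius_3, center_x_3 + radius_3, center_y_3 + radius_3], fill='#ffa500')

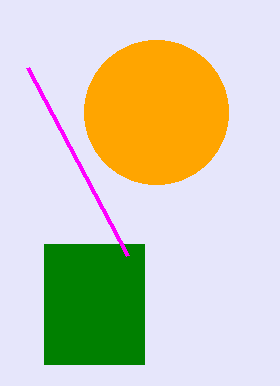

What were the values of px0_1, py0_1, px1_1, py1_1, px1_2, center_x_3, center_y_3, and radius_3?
px0_1 = 44; py0_1 = 244; px1_1 = 144; py1_1 = 364; px1_2 = 28; center_x_3 = 156; center_y_3 = 112; radius_3 = 72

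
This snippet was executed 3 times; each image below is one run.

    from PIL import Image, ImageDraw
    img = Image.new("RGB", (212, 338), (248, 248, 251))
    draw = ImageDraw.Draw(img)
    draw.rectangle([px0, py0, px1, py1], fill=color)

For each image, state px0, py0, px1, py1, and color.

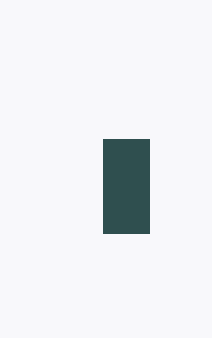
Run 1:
px0 = 103
py0 = 139
px1 = 149
py1 = 233
color = 'darkslategray'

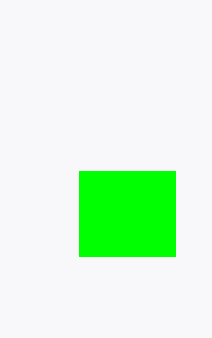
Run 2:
px0 = 79
py0 = 171
px1 = 175
py1 = 256
color = 'lime'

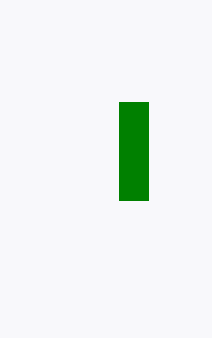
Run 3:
px0 = 119
py0 = 102
px1 = 148
py1 = 200
color = 'green'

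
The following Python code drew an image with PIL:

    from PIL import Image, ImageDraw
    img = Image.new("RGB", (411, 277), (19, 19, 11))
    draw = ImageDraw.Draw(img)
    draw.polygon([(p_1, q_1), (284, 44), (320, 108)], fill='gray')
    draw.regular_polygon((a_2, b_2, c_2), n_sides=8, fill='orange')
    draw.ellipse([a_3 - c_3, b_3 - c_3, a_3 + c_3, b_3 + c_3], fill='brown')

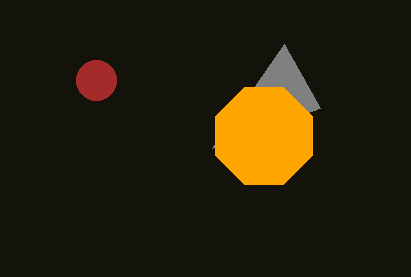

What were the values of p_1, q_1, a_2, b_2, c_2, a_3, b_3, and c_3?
p_1 = 212; q_1 = 148; a_2 = 264; b_2 = 136; c_2 = 52; a_3 = 96; b_3 = 80; c_3 = 20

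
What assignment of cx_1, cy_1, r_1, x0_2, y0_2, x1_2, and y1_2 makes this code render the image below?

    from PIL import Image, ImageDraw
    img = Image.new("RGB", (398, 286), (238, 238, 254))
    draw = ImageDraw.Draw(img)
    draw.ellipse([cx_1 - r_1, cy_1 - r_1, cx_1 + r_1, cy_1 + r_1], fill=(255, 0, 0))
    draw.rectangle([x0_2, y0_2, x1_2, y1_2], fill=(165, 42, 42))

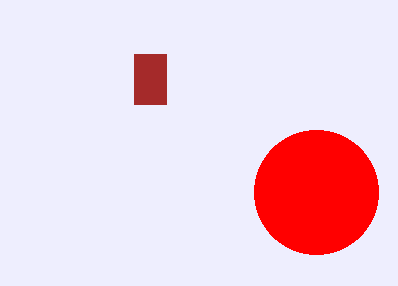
cx_1 = 316
cy_1 = 192
r_1 = 62
x0_2 = 134
y0_2 = 54
x1_2 = 166
y1_2 = 104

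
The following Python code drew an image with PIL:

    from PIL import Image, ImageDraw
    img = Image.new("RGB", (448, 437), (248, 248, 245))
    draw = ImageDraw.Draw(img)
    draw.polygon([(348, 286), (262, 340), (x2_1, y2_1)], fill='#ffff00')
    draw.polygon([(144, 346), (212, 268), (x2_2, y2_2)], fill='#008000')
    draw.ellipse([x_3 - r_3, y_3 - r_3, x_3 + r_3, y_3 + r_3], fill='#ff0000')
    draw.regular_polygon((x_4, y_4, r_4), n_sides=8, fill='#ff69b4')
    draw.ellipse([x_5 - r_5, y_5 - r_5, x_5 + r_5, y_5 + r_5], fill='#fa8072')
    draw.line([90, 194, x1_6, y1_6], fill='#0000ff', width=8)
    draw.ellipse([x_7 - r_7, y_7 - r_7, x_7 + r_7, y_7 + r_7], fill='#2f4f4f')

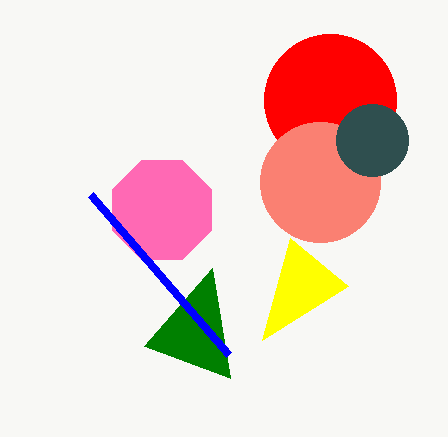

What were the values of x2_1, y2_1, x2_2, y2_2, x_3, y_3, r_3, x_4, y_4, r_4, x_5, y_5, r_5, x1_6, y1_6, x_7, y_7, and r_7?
x2_1 = 290, y2_1 = 238, x2_2 = 230, y2_2 = 378, x_3 = 330, y_3 = 100, r_3 = 66, x_4 = 162, y_4 = 210, r_4 = 54, x_5 = 320, y_5 = 182, r_5 = 60, x1_6 = 228, y1_6 = 354, x_7 = 372, y_7 = 140, r_7 = 36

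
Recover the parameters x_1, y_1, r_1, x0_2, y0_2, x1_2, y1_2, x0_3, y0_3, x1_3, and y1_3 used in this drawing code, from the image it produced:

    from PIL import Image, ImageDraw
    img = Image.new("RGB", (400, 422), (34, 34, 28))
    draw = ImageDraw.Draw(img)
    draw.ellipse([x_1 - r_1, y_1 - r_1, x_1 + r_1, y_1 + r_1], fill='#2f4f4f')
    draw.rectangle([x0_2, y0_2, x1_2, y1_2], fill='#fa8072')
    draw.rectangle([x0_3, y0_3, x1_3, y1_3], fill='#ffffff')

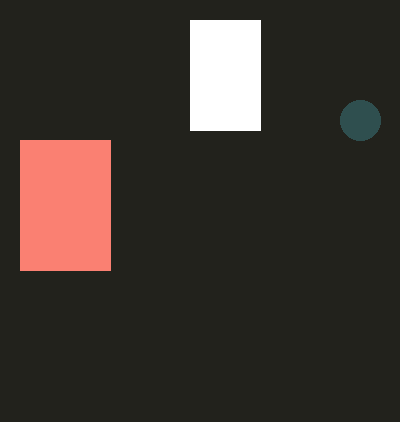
x_1 = 360; y_1 = 120; r_1 = 20; x0_2 = 20; y0_2 = 140; x1_2 = 110; y1_2 = 270; x0_3 = 190; y0_3 = 20; x1_3 = 260; y1_3 = 130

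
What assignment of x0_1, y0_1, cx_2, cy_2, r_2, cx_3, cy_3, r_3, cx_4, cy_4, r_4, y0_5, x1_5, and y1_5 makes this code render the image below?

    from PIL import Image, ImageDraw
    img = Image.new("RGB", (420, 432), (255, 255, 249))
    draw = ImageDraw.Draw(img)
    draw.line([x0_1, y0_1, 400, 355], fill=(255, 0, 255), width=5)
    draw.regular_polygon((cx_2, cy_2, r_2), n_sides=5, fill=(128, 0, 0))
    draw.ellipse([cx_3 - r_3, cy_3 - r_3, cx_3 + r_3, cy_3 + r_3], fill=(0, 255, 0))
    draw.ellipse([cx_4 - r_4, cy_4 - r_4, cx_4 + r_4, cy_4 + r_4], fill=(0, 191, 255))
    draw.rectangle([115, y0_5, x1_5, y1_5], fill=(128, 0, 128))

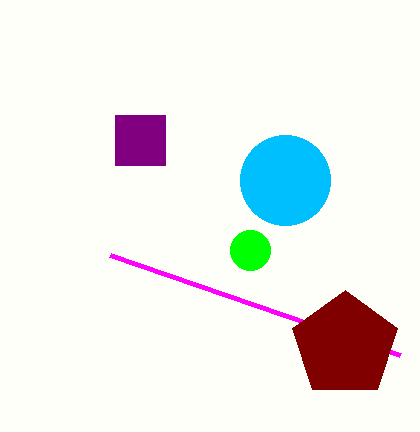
x0_1 = 110, y0_1 = 255, cx_2 = 345, cy_2 = 345, r_2 = 55, cx_3 = 250, cy_3 = 250, r_3 = 20, cx_4 = 285, cy_4 = 180, r_4 = 45, y0_5 = 115, x1_5 = 165, y1_5 = 165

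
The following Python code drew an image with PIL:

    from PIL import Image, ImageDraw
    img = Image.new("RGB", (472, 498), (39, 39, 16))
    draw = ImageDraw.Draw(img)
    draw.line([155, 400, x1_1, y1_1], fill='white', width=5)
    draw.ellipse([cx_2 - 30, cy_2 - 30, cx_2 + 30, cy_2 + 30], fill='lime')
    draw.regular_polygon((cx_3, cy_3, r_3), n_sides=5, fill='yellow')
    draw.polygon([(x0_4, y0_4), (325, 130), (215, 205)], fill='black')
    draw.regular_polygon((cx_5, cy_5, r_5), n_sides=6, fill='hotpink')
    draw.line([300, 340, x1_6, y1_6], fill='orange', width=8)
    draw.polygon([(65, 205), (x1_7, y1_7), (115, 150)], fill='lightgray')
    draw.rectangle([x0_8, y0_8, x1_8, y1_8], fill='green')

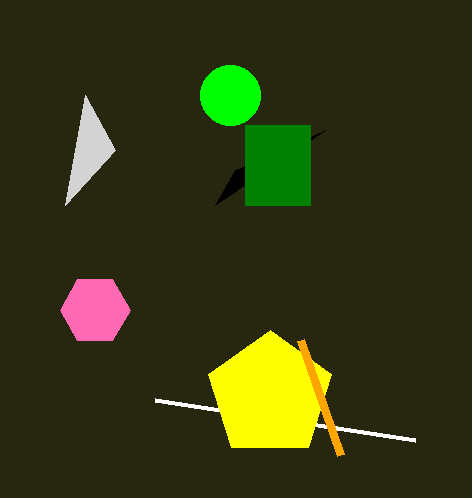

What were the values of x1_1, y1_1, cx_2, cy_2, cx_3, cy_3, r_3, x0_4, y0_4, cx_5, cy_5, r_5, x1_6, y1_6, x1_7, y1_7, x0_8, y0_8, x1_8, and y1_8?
x1_1 = 415
y1_1 = 440
cx_2 = 230
cy_2 = 95
cx_3 = 270
cy_3 = 395
r_3 = 65
x0_4 = 235
y0_4 = 170
cx_5 = 95
cy_5 = 310
r_5 = 35
x1_6 = 340
y1_6 = 455
x1_7 = 85
y1_7 = 95
x0_8 = 245
y0_8 = 125
x1_8 = 310
y1_8 = 205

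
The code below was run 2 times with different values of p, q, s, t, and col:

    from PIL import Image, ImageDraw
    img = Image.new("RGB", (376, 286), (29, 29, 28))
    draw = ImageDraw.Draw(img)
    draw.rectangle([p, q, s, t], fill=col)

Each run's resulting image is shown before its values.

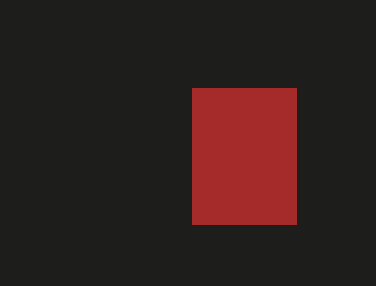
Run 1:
p = 192, q = 88, s = 296, t = 224, col = 'brown'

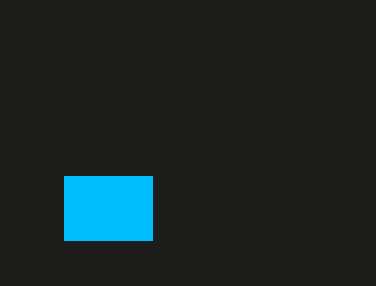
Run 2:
p = 64; q = 176; s = 152; t = 240; col = 'deepskyblue'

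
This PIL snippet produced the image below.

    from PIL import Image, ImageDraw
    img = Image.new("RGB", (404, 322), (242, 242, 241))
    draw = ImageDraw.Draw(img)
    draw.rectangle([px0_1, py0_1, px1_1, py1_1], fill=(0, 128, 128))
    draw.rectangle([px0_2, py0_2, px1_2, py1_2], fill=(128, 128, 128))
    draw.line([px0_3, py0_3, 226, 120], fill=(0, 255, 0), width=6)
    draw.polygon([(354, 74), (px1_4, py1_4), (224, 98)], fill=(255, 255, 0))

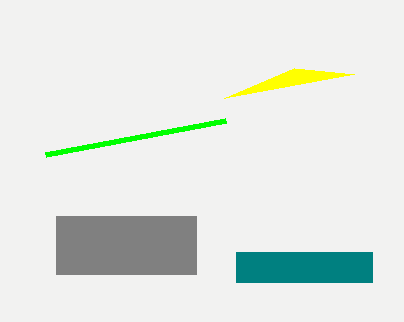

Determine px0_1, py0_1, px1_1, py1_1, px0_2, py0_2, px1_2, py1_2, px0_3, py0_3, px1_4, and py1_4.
px0_1 = 236; py0_1 = 252; px1_1 = 372; py1_1 = 282; px0_2 = 56; py0_2 = 216; px1_2 = 196; py1_2 = 274; px0_3 = 46; py0_3 = 154; px1_4 = 294; py1_4 = 68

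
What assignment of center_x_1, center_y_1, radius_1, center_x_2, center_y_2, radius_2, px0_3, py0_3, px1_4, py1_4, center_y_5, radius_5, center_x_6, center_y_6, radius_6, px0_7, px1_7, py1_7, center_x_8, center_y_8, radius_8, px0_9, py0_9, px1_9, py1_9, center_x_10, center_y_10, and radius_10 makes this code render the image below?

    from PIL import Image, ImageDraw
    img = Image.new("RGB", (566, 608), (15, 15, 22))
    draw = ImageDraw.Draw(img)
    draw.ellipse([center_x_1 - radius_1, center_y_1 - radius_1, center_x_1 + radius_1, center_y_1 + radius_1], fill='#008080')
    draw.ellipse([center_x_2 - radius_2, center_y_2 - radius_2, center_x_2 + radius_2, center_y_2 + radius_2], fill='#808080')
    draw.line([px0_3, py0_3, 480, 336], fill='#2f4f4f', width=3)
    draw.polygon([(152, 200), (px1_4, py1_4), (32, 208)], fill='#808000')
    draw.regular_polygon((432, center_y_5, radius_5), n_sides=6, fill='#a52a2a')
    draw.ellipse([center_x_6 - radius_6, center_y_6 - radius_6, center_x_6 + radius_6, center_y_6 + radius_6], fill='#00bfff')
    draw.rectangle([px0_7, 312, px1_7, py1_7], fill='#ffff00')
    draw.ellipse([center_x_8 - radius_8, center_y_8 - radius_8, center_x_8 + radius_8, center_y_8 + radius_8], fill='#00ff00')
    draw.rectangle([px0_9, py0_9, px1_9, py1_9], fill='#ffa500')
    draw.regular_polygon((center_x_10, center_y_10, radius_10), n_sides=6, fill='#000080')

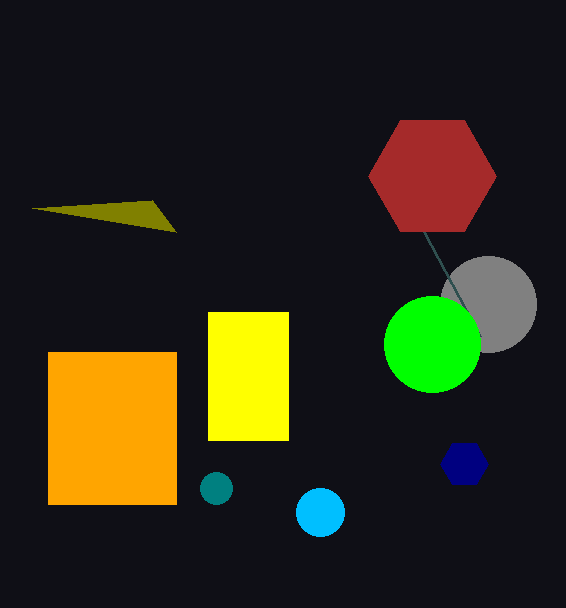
center_x_1 = 216; center_y_1 = 488; radius_1 = 16; center_x_2 = 488; center_y_2 = 304; radius_2 = 48; px0_3 = 424; py0_3 = 232; px1_4 = 176; py1_4 = 232; center_y_5 = 176; radius_5 = 64; center_x_6 = 320; center_y_6 = 512; radius_6 = 24; px0_7 = 208; px1_7 = 288; py1_7 = 440; center_x_8 = 432; center_y_8 = 344; radius_8 = 48; px0_9 = 48; py0_9 = 352; px1_9 = 176; py1_9 = 504; center_x_10 = 464; center_y_10 = 464; radius_10 = 24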